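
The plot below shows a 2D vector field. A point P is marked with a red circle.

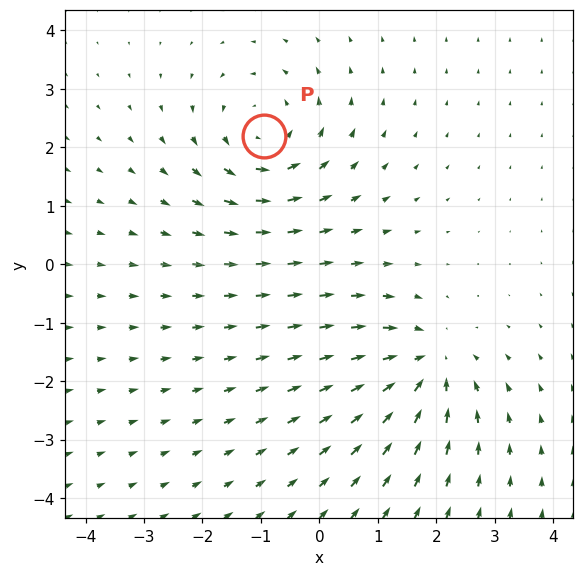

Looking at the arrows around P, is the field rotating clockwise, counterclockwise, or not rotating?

Near P at (-1.0, 2.2) the arrows circulate counterclockwise. The curl (z-component) there is about +3; positive curl means counterclockwise rotation.

counterclockwise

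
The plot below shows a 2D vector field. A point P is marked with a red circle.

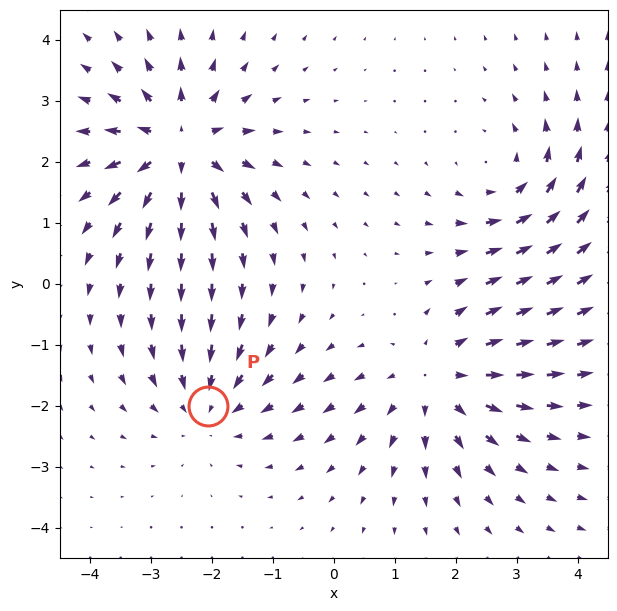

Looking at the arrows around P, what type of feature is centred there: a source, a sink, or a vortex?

At P (-2.1, -2.0) the arrows converge inward. Divergence about -3, curl ≈0 — negative divergence with near-zero curl is a sink.

sink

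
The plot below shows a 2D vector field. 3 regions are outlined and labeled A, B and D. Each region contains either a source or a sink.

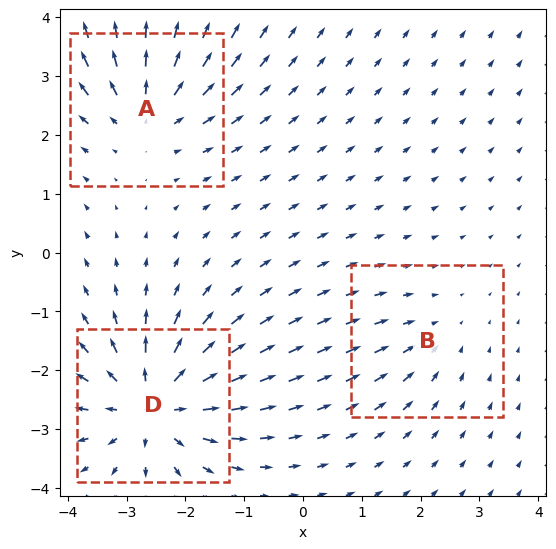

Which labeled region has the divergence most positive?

D

Divergence at each region's feature centre — A: about +4, B: about -2, D: about +5. Region D is most positive.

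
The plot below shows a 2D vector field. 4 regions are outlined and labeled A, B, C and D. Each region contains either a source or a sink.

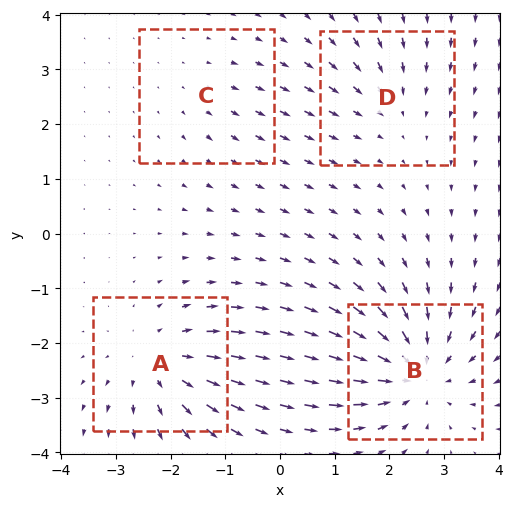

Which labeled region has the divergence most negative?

B

Divergence at each region's feature centre — A: about +5, B: about -6, C: about +2, D: about -3. Region B is most negative.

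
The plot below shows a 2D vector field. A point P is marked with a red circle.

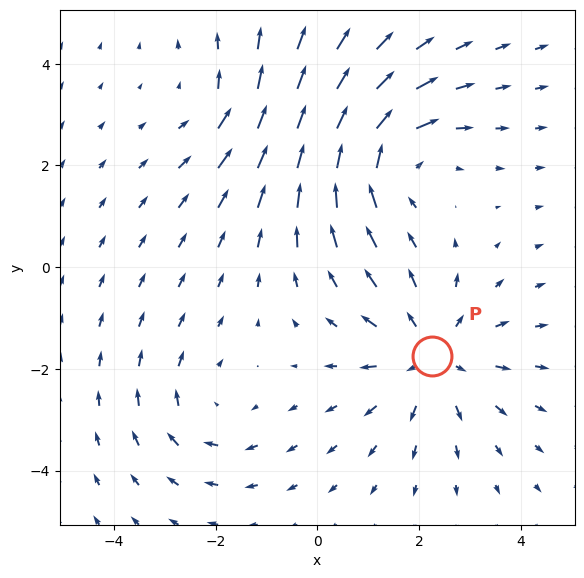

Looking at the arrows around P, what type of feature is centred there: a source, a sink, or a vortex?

source

At P (2.3, -1.7) the arrows spread outward. Divergence about +4, curl ≈0 — positive divergence with near-zero curl is a source.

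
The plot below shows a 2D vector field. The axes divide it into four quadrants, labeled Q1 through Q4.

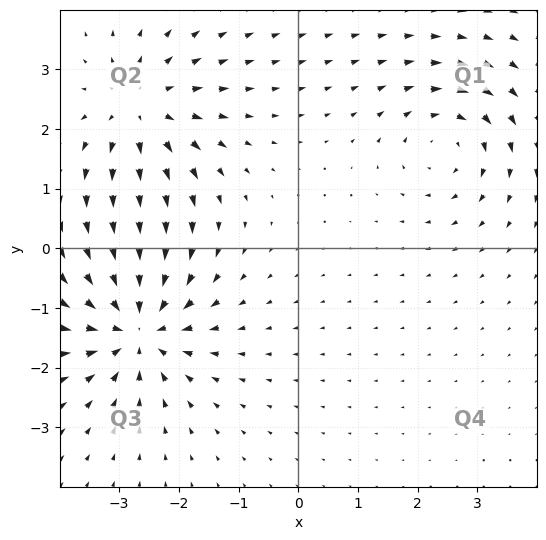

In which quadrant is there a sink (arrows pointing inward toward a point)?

The sink sits at approximately (-2.7, -1.3), which lies in quadrant Q3. The divergence there is about -6, negative as expected for a sink.

Q3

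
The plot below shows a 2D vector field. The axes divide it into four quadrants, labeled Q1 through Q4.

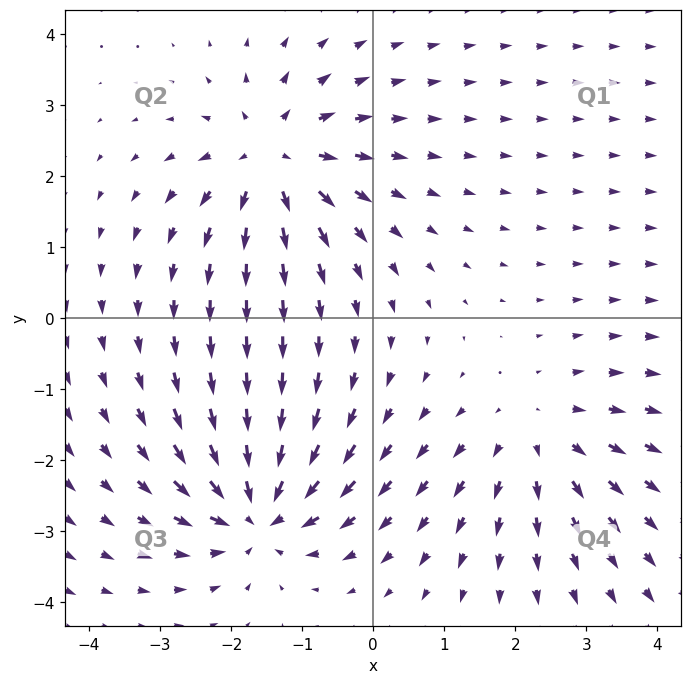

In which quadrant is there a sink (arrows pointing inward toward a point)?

Q3

The sink sits at approximately (-1.6, -2.7), which lies in quadrant Q3. The divergence there is about -5, negative as expected for a sink.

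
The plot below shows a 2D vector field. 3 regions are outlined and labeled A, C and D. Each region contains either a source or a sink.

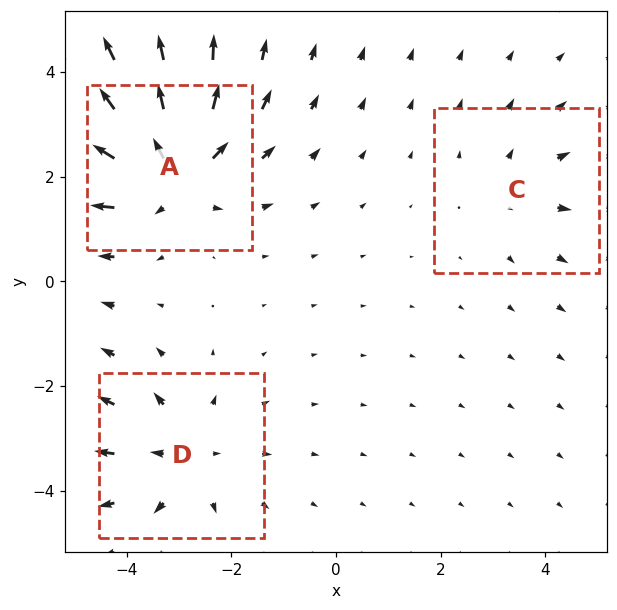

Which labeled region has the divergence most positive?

Divergence at each region's feature centre — A: about +5, C: about +2, D: about +3. Region A is most positive.

A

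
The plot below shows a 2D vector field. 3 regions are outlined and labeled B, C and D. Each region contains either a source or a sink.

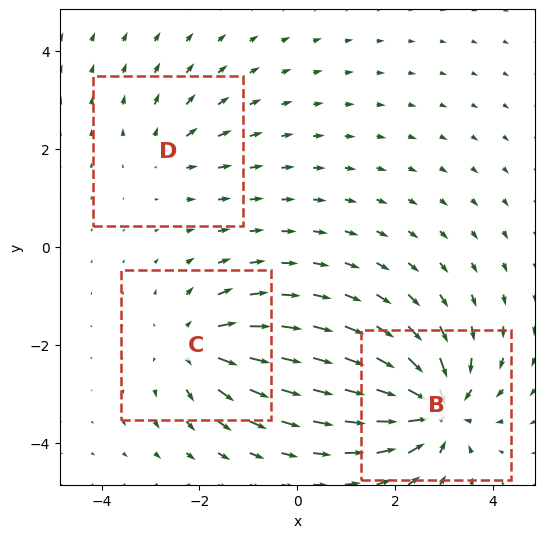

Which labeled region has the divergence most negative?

B

Divergence at each region's feature centre — B: about -6, C: about +4, D: about +2. Region B is most negative.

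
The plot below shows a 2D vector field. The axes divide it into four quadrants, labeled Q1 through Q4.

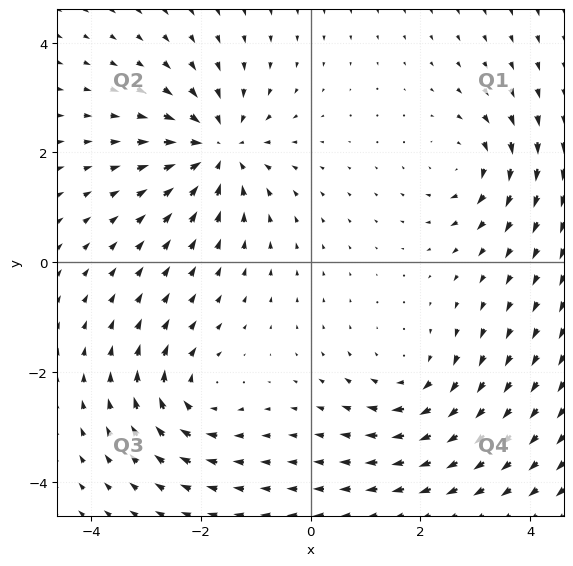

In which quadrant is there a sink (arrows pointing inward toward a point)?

The sink sits at approximately (-1.7, 2.1), which lies in quadrant Q2. The divergence there is about -6, negative as expected for a sink.

Q2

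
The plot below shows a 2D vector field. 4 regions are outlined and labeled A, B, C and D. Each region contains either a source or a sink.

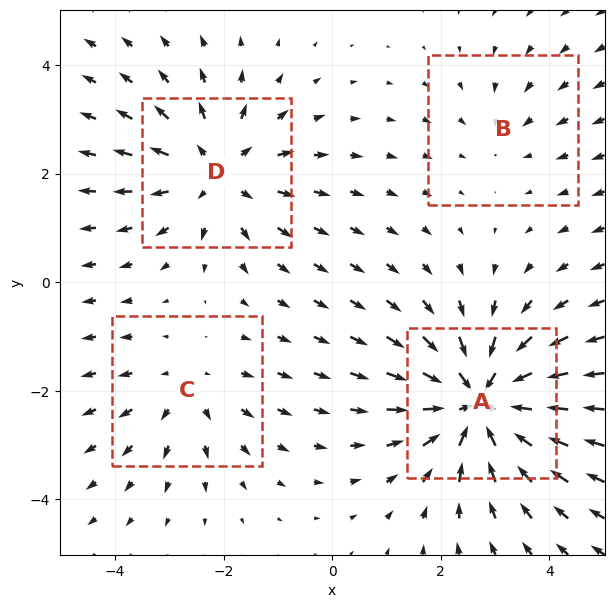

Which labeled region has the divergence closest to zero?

Divergence at each region's feature centre — A: about -6, B: about -2, C: about +3, D: about +4. Region B is closest to zero.

B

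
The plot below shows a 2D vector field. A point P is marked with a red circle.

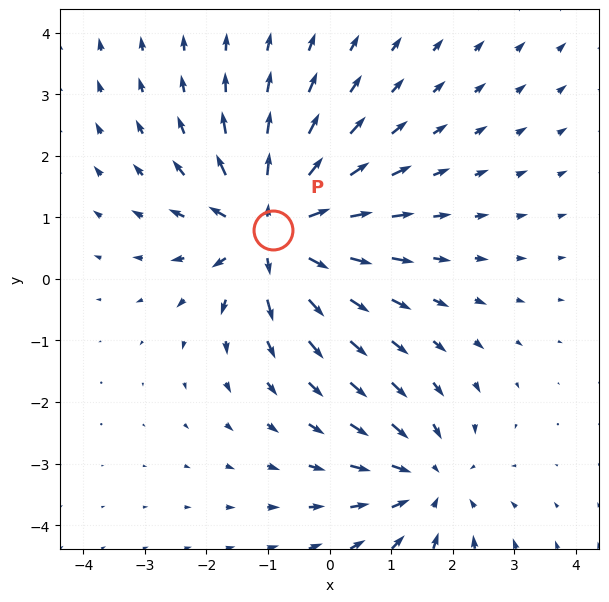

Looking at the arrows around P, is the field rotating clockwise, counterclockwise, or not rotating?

not rotating

Near P at (-0.9, 0.8) the arrows show no circulation. The curl there is ≈0.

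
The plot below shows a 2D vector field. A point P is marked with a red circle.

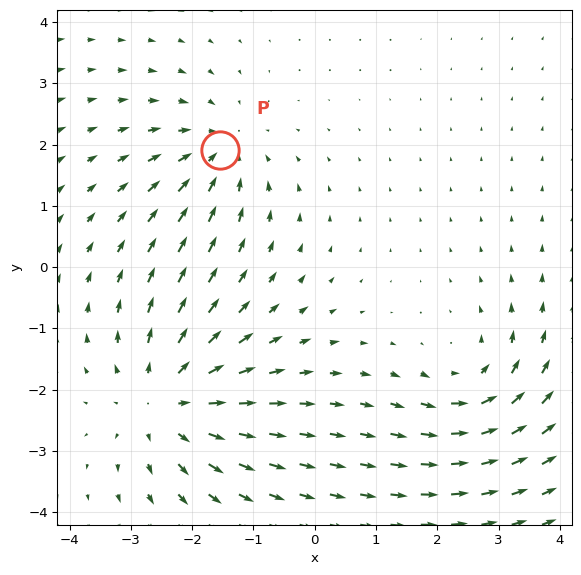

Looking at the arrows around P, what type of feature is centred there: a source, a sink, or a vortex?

sink

At P (-1.5, 1.9) the arrows converge inward. Divergence about -3, curl ≈0 — negative divergence with near-zero curl is a sink.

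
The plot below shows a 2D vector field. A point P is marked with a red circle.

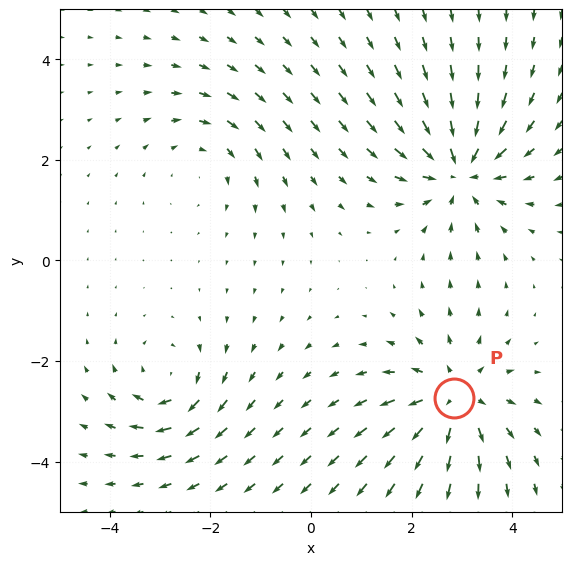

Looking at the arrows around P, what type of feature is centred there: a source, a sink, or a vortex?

At P (2.8, -2.7) the arrows spread outward. Divergence about +5, curl ≈0 — positive divergence with near-zero curl is a source.

source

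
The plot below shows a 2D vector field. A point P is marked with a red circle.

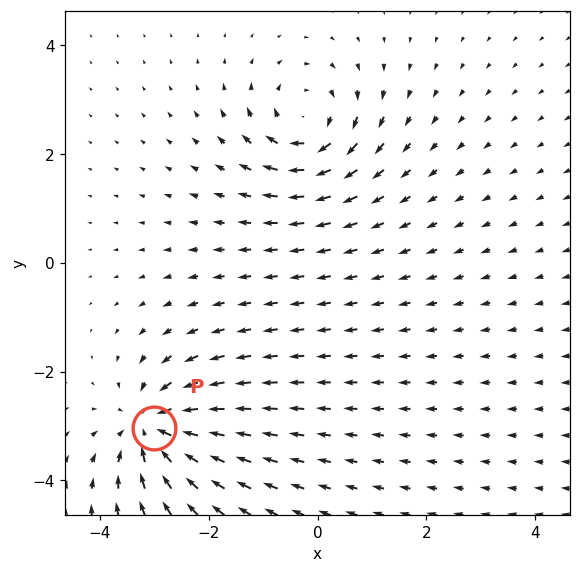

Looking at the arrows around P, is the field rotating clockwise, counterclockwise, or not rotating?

not rotating

Near P at (-3.0, -3.0) the arrows show no circulation. The curl there is ≈0.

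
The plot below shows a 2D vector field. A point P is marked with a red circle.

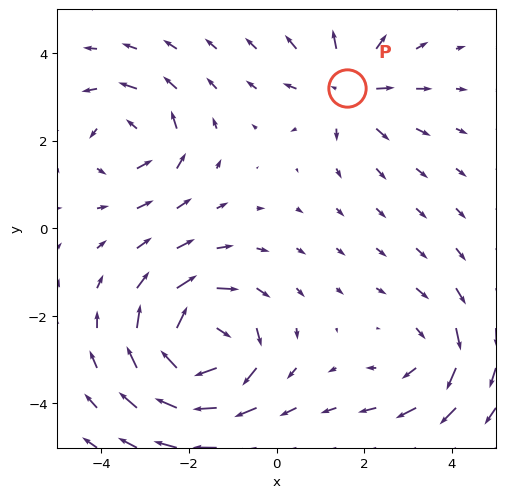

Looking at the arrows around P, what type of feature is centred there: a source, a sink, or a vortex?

At P (1.6, 3.2) the arrows spread outward. Divergence about +4, curl ≈0 — positive divergence with near-zero curl is a source.

source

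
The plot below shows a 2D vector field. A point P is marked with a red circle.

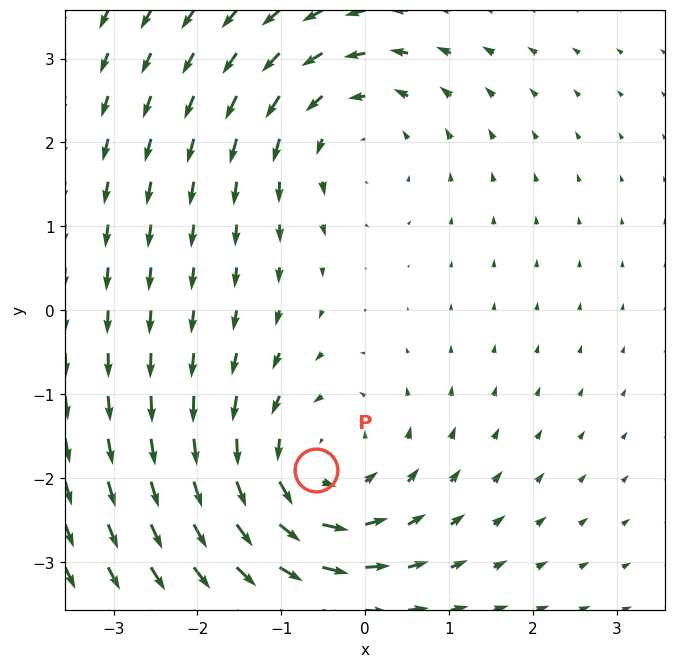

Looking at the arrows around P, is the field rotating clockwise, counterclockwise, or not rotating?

Near P at (-0.6, -1.9) the arrows circulate counterclockwise. The curl (z-component) there is about +4; positive curl means counterclockwise rotation.

counterclockwise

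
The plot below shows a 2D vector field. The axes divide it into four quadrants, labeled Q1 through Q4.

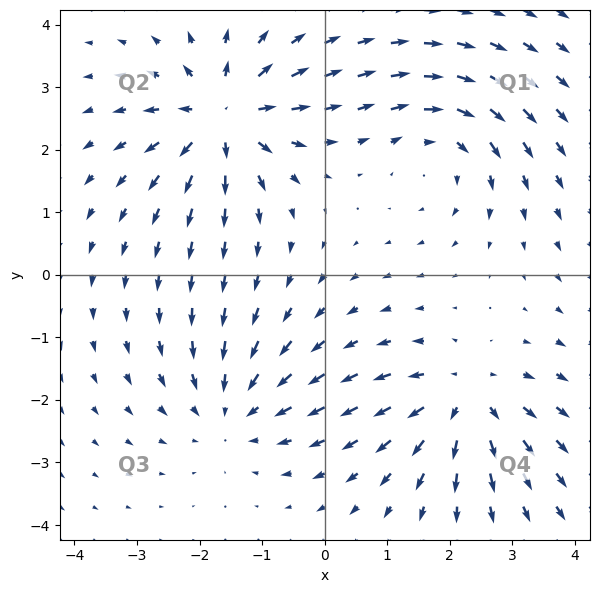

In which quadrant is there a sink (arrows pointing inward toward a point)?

The sink sits at approximately (-1.5, -2.2), which lies in quadrant Q3. The divergence there is about -3, negative as expected for a sink.

Q3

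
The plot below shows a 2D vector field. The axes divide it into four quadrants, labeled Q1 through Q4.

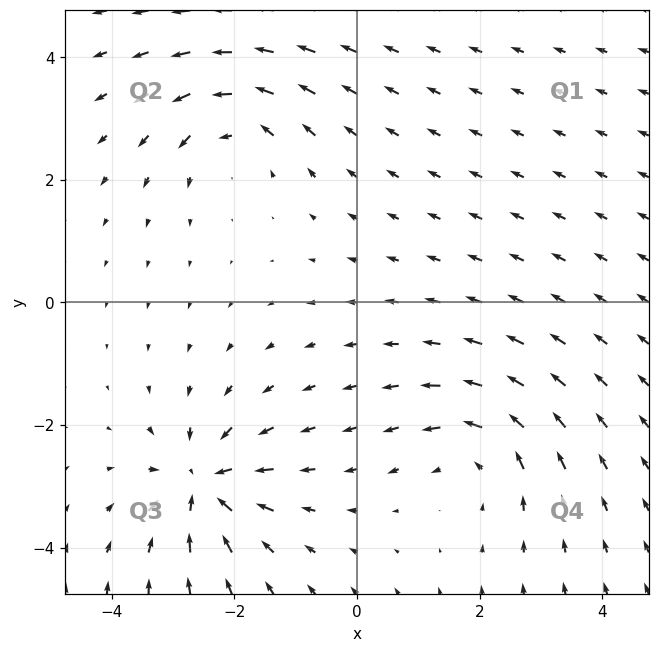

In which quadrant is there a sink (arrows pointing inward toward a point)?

Q3

The sink sits at approximately (-2.5, -3.0), which lies in quadrant Q3. The divergence there is about -5, negative as expected for a sink.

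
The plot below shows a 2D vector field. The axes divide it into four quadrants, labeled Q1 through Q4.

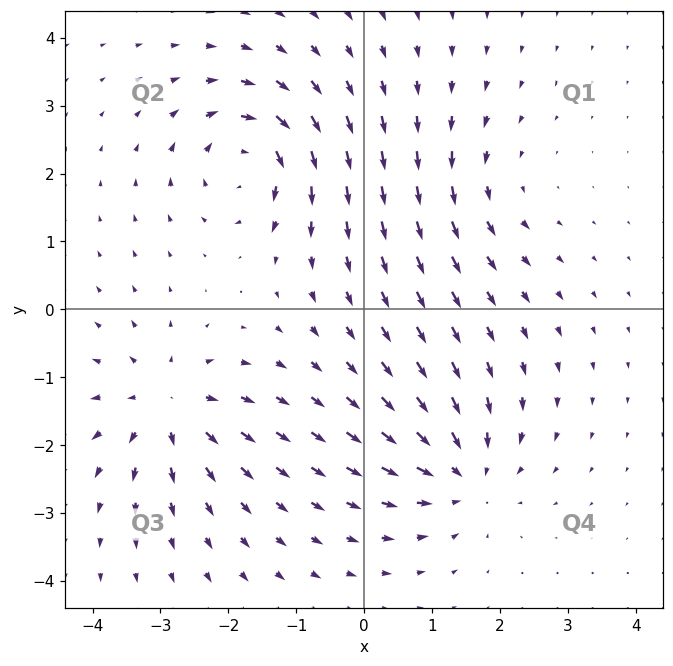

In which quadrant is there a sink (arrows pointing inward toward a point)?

Q4

The sink sits at approximately (1.5, -2.4), which lies in quadrant Q4. The divergence there is about -5, negative as expected for a sink.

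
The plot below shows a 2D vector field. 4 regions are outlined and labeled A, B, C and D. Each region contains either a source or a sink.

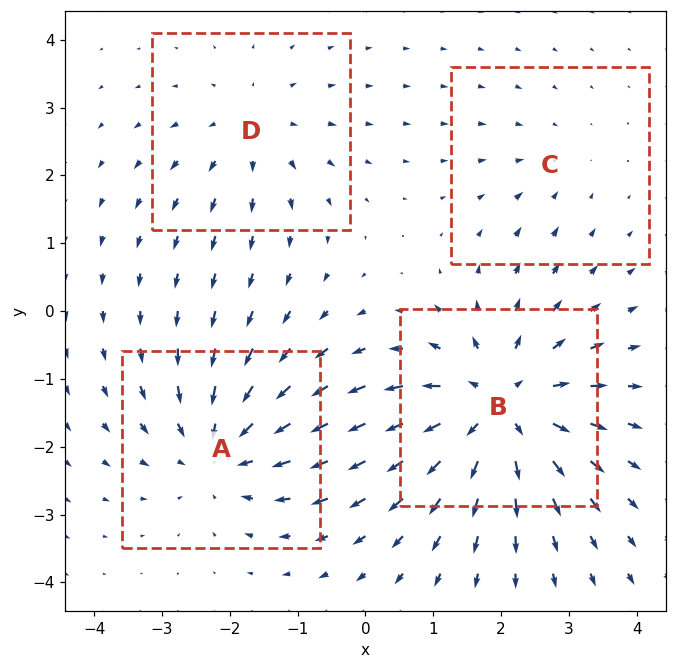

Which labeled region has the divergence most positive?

Divergence at each region's feature centre — A: about -5, B: about +6, C: about -2, D: about +3. Region B is most positive.

B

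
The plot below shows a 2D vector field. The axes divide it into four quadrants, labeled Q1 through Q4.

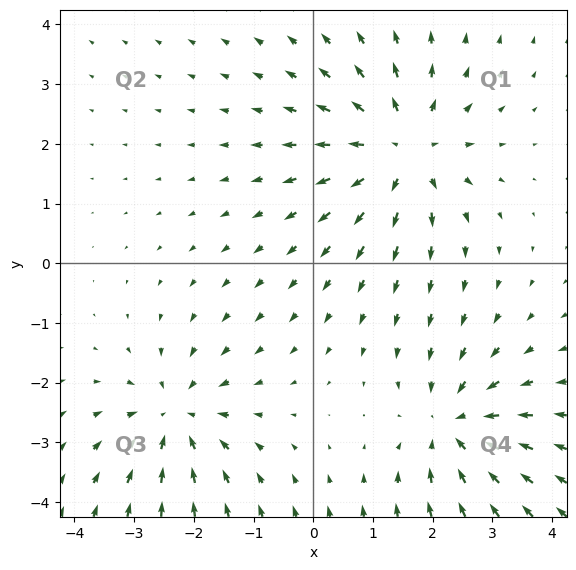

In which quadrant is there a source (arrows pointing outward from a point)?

The source sits at approximately (1.5, 1.9), which lies in quadrant Q1. The divergence there is about +4, positive as expected for a source.

Q1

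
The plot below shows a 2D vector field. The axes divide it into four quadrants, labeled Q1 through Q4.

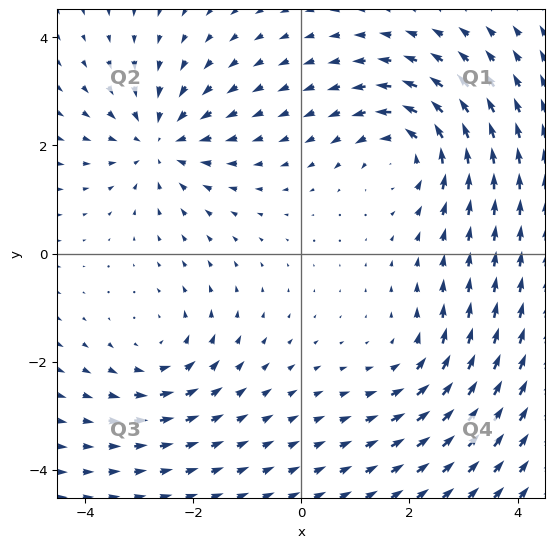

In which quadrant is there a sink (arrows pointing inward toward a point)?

Q2

The sink sits at approximately (-2.6, 2.1), which lies in quadrant Q2. The divergence there is about -4, negative as expected for a sink.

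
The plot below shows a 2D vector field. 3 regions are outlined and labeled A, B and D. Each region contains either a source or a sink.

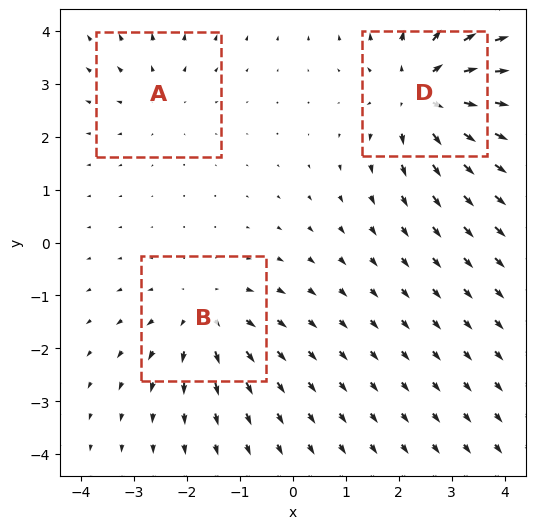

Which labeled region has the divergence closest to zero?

Divergence at each region's feature centre — A: about +2, B: about +3, D: about +4. Region A is closest to zero.

A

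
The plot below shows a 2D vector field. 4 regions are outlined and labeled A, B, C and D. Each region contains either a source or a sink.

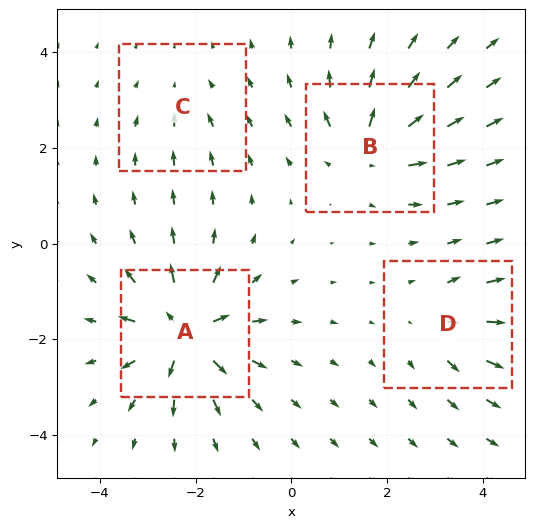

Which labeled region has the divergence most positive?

Divergence at each region's feature centre — A: about +9, B: about +6, C: about -2, D: about +4. Region A is most positive.

A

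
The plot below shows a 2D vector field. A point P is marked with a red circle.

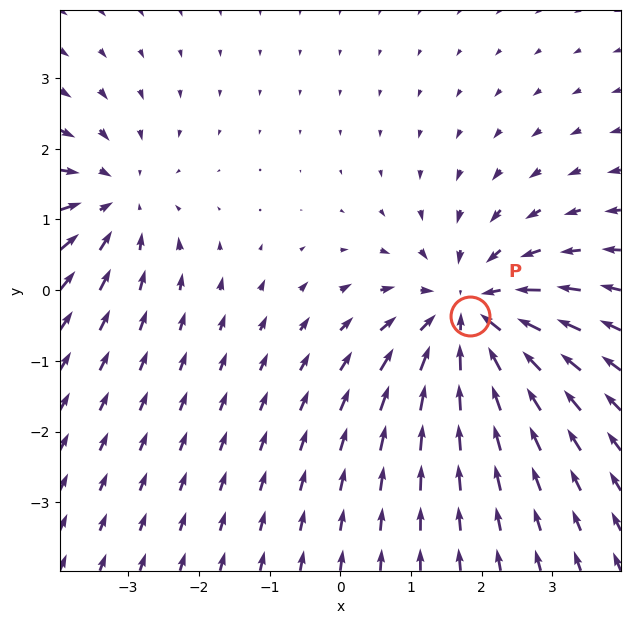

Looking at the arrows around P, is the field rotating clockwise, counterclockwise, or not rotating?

Near P at (1.8, -0.4) the arrows show no circulation. The curl there is ≈0.

not rotating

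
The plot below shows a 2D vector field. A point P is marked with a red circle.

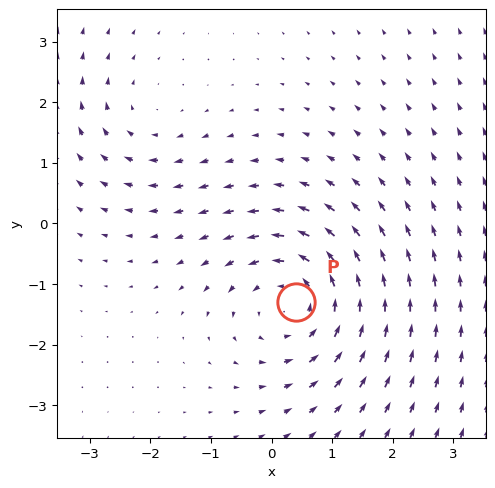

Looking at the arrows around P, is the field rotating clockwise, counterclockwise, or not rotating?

Near P at (0.4, -1.3) the arrows circulate counterclockwise. The curl (z-component) there is about +4; positive curl means counterclockwise rotation.

counterclockwise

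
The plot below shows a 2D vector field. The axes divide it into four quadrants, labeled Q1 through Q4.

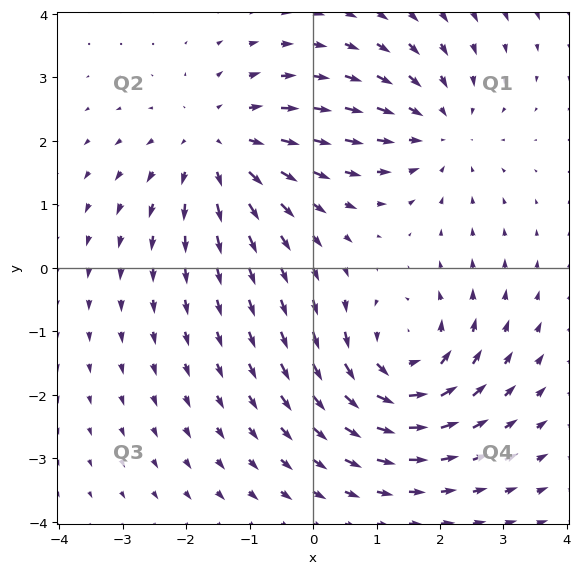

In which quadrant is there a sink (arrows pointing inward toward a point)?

Q1

The sink sits at approximately (2.0, 2.2), which lies in quadrant Q1. The divergence there is about -3, negative as expected for a sink.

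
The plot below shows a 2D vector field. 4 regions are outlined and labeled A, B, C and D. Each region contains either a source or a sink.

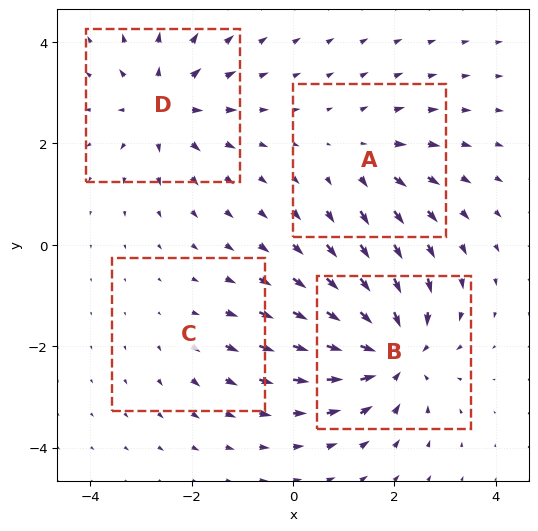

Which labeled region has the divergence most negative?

B

Divergence at each region's feature centre — A: about +3, B: about -7, C: about +2, D: about +5. Region B is most negative.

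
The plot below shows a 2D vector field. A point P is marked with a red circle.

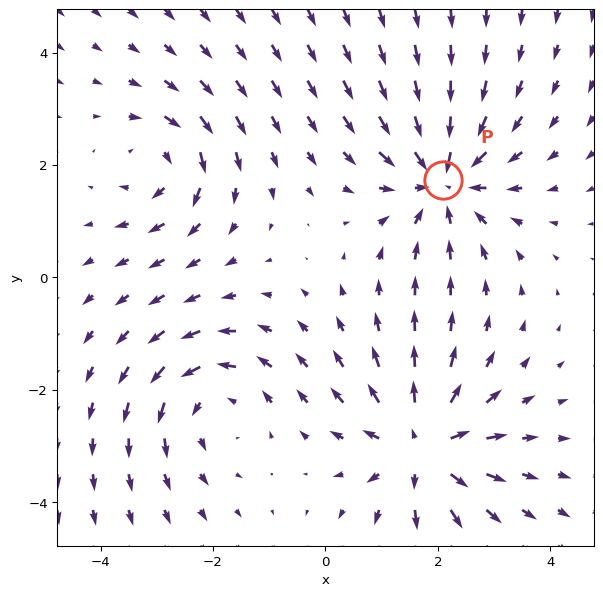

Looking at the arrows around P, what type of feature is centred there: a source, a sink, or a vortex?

At P (2.1, 1.7) the arrows converge inward. Divergence about -5, curl ≈0 — negative divergence with near-zero curl is a sink.

sink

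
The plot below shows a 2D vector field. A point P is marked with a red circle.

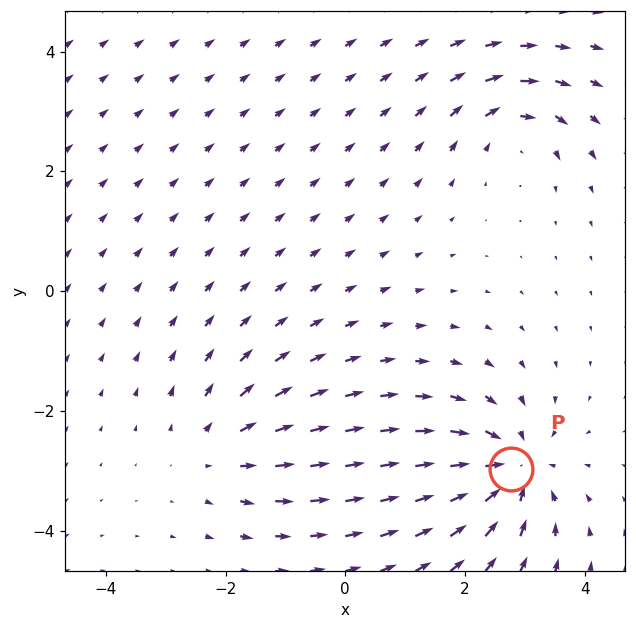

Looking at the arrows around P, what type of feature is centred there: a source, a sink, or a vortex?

sink

At P (2.8, -3.0) the arrows converge inward. Divergence about -5, curl ≈0 — negative divergence with near-zero curl is a sink.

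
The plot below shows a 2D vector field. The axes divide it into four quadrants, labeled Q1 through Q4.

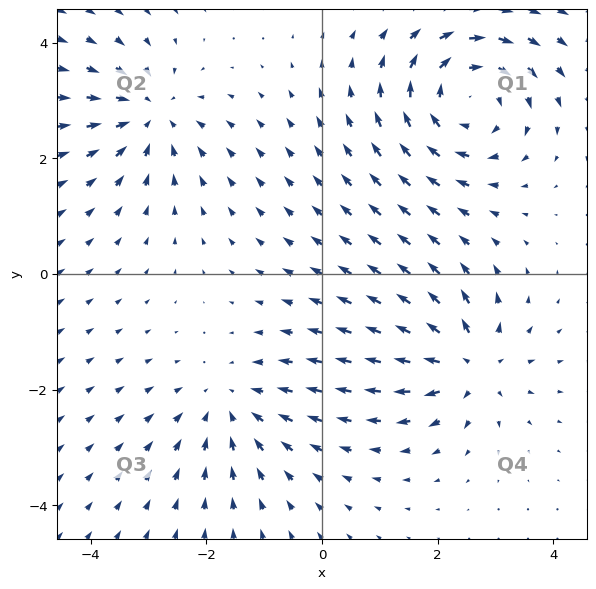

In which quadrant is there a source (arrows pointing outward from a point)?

Q4

The source sits at approximately (2.6, -1.6), which lies in quadrant Q4. The divergence there is about +4, positive as expected for a source.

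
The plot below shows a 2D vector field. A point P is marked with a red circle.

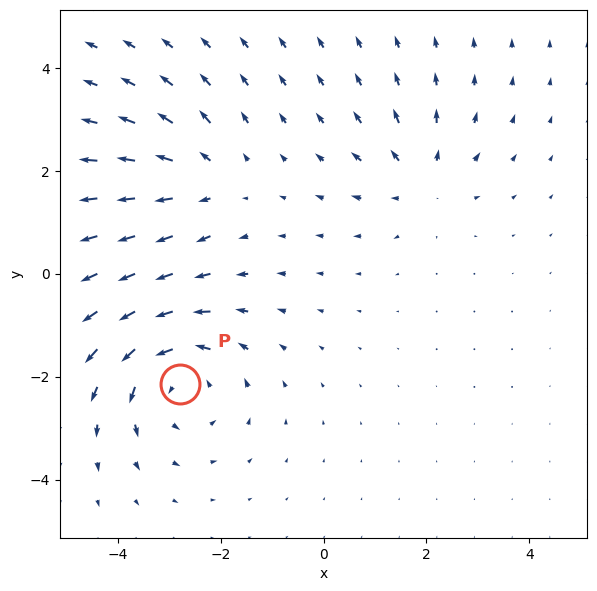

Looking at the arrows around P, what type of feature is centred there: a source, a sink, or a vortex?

vortex

At P (-2.8, -2.1) the arrows circulate counterclockwise. Divergence ≈0, curl about +4 — near-zero divergence with nonzero curl is a vortex.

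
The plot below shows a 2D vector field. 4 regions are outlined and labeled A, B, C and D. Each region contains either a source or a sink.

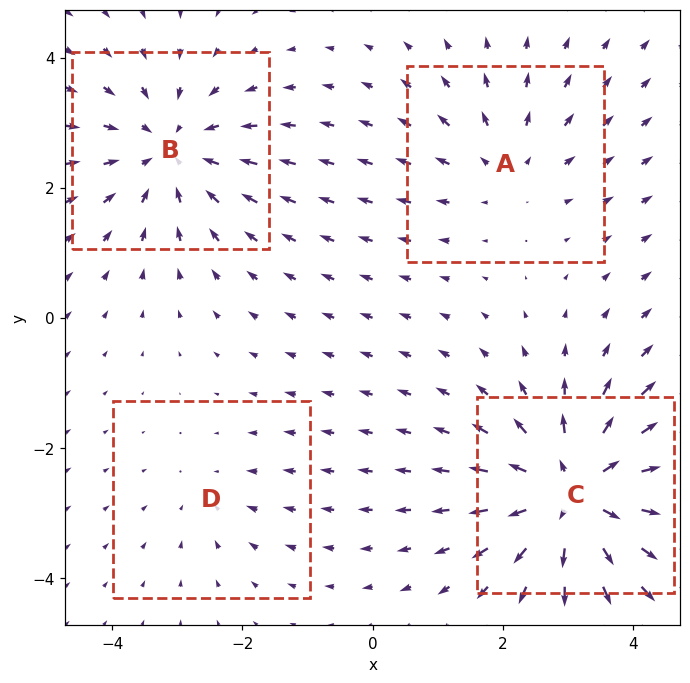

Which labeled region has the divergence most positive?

C

Divergence at each region's feature centre — A: about +3, B: about -4, C: about +6, D: about -2. Region C is most positive.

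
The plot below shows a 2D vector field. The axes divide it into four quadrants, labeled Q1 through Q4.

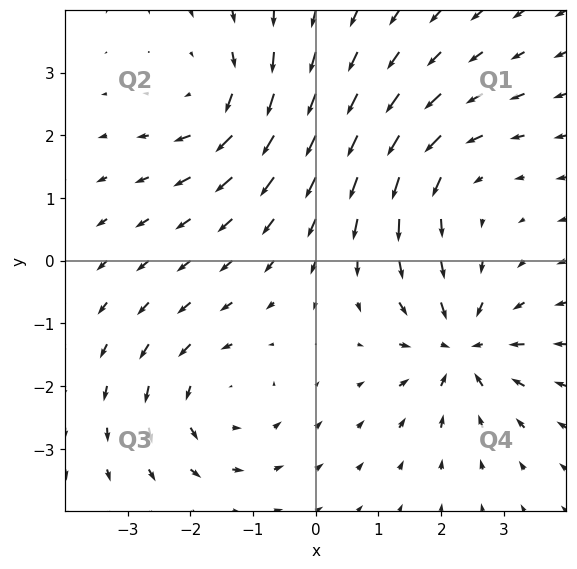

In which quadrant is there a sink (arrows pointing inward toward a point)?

Q4

The sink sits at approximately (2.3, -1.4), which lies in quadrant Q4. The divergence there is about -7, negative as expected for a sink.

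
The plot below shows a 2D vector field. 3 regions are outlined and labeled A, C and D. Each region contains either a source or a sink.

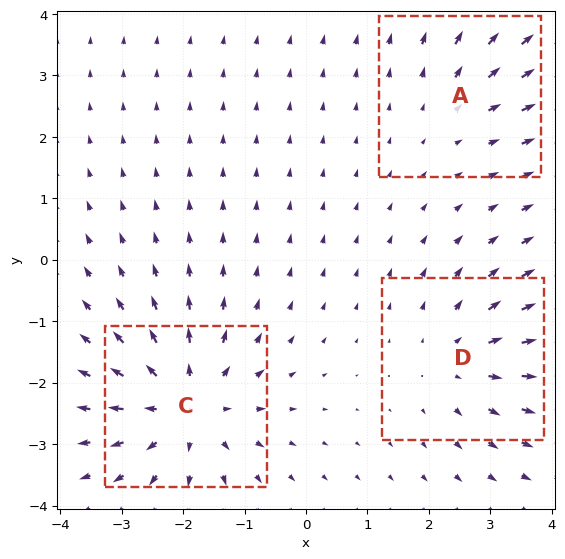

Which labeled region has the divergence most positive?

Divergence at each region's feature centre — A: about +2, C: about +5, D: about +3. Region C is most positive.

C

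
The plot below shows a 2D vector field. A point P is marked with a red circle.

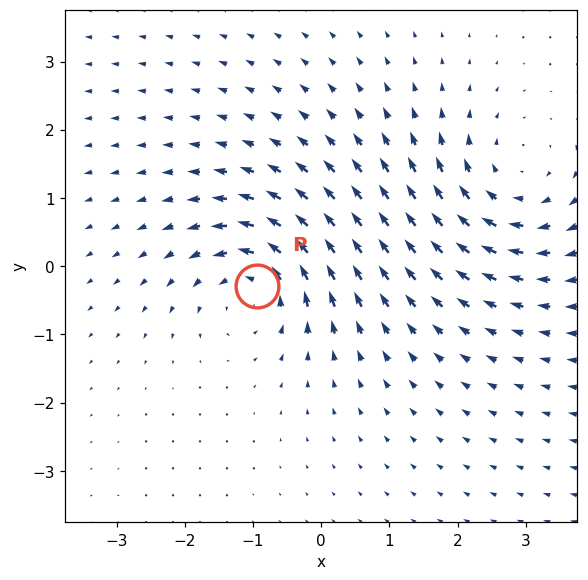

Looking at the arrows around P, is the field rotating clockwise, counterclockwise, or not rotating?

Near P at (-0.9, -0.3) the arrows circulate counterclockwise. The curl (z-component) there is about +5; positive curl means counterclockwise rotation.

counterclockwise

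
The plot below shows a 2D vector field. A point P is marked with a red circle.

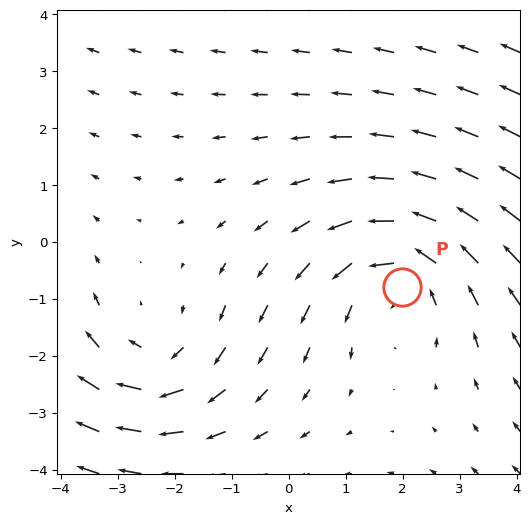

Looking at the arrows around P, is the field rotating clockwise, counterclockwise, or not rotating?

counterclockwise

Near P at (2.0, -0.8) the arrows circulate counterclockwise. The curl (z-component) there is about +3; positive curl means counterclockwise rotation.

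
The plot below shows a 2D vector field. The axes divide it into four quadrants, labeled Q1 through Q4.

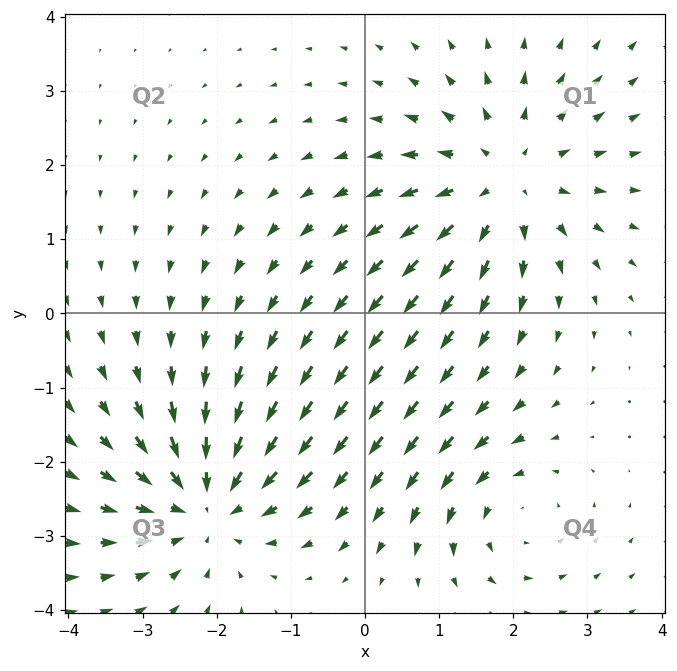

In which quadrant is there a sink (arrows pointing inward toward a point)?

Q3

The sink sits at approximately (-2.1, -2.6), which lies in quadrant Q3. The divergence there is about -4, negative as expected for a sink.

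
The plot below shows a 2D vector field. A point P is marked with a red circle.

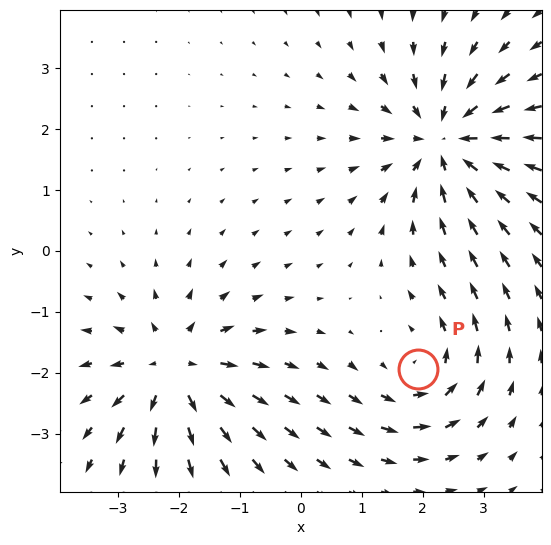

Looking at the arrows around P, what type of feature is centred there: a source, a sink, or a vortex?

At P (1.9, -1.9) the arrows circulate counterclockwise. Divergence ≈0, curl about +3 — near-zero divergence with nonzero curl is a vortex.

vortex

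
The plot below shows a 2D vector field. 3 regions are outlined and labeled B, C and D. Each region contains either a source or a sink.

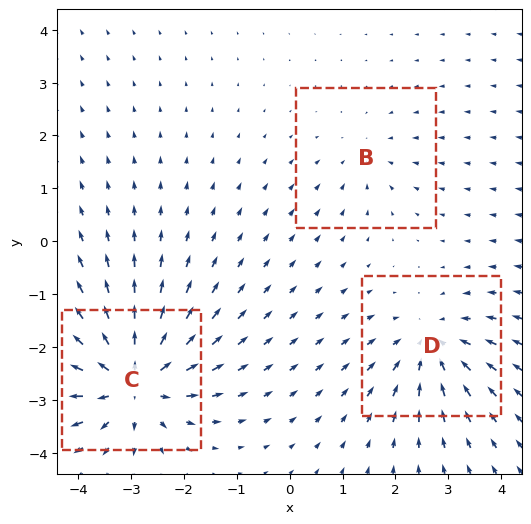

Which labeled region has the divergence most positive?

C

Divergence at each region's feature centre — B: about -2, C: about +6, D: about -4. Region C is most positive.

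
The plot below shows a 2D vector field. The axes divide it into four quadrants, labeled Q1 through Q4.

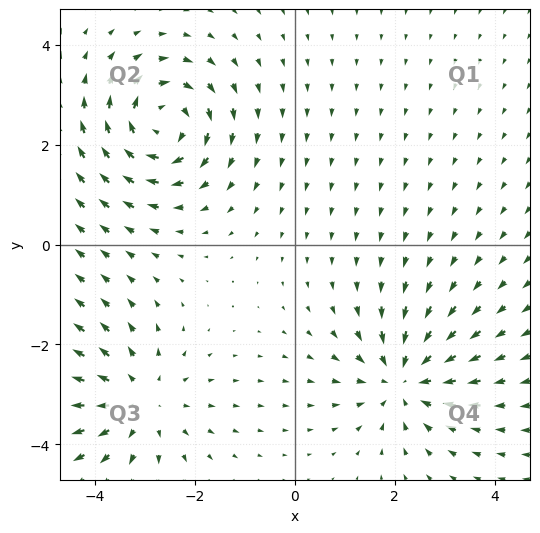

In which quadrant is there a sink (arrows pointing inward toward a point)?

The sink sits at approximately (2.2, -2.7), which lies in quadrant Q4. The divergence there is about -5, negative as expected for a sink.

Q4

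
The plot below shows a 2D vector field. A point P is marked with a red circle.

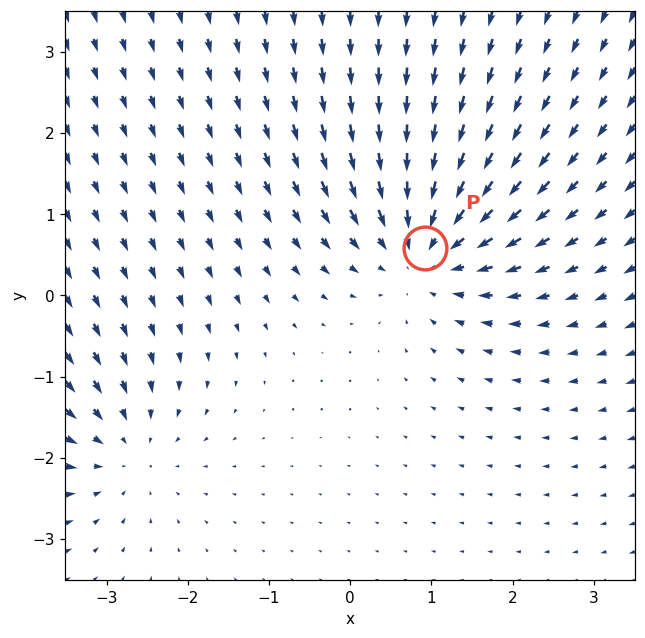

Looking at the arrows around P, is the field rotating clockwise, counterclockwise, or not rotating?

not rotating

Near P at (0.9, 0.6) the arrows show no circulation. The curl there is ≈0.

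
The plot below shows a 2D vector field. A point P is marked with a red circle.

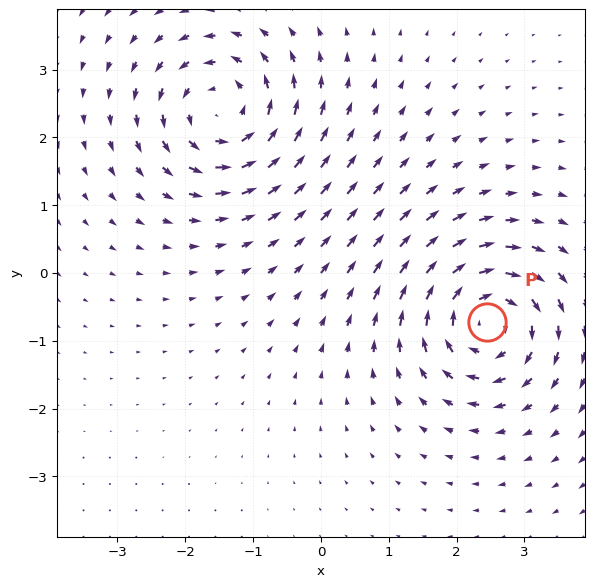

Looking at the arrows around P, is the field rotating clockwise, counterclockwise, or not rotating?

Near P at (2.5, -0.7) the arrows circulate clockwise. The curl (z-component) there is about -6; negative curl means clockwise rotation.

clockwise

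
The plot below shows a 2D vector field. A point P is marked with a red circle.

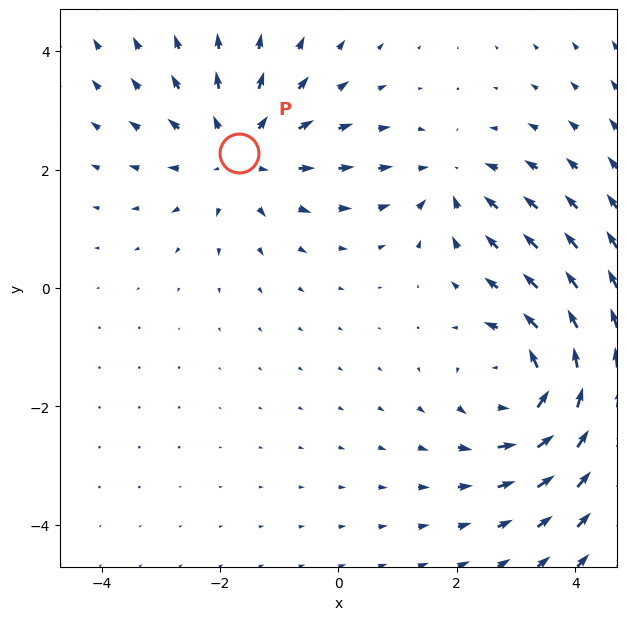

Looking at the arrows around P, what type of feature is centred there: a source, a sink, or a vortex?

source

At P (-1.7, 2.3) the arrows spread outward. Divergence about +3, curl ≈0 — positive divergence with near-zero curl is a source.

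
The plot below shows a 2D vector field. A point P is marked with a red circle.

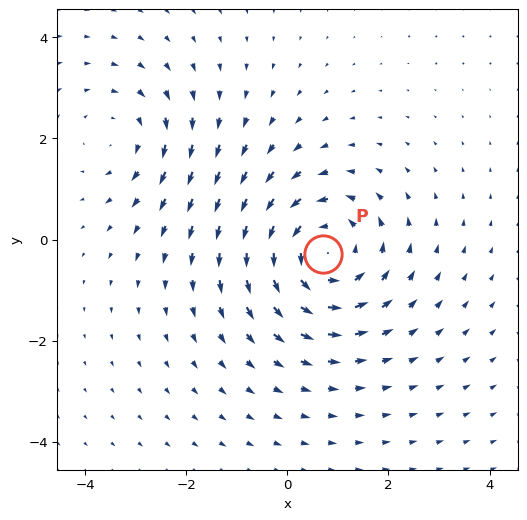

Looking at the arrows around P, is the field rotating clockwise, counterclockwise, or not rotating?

Near P at (0.7, -0.3) the arrows circulate counterclockwise. The curl (z-component) there is about +4; positive curl means counterclockwise rotation.

counterclockwise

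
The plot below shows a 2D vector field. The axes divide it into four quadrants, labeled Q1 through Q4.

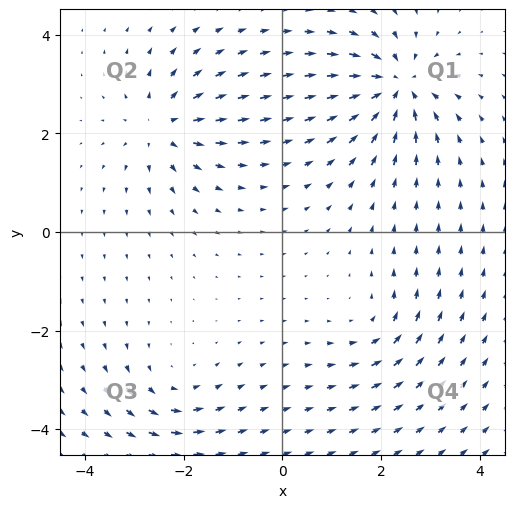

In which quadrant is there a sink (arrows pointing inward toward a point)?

The sink sits at approximately (2.3, 3.0), which lies in quadrant Q1. The divergence there is about -6, negative as expected for a sink.

Q1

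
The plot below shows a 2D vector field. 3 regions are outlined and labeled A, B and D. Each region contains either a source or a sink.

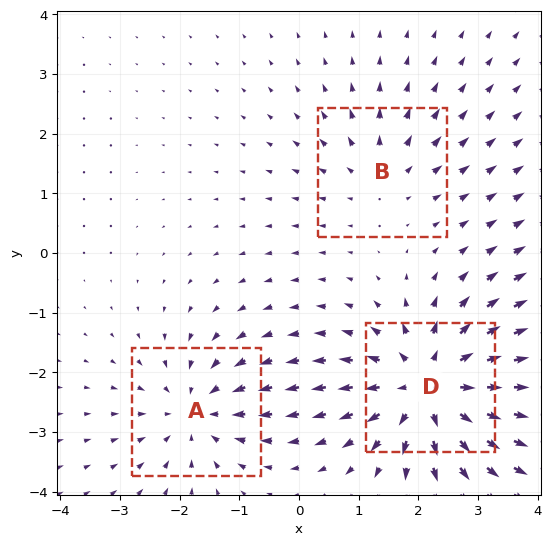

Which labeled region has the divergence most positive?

D

Divergence at each region's feature centre — A: about -3, B: about +2, D: about +5. Region D is most positive.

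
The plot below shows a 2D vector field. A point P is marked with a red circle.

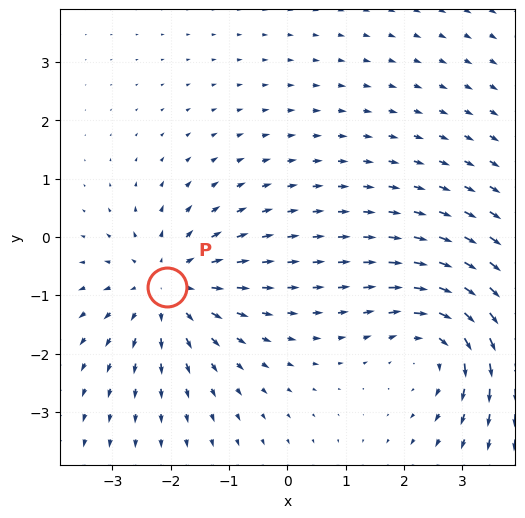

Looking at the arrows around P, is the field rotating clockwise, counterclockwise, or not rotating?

Near P at (-2.1, -0.9) the arrows show no circulation. The curl there is ≈0.

not rotating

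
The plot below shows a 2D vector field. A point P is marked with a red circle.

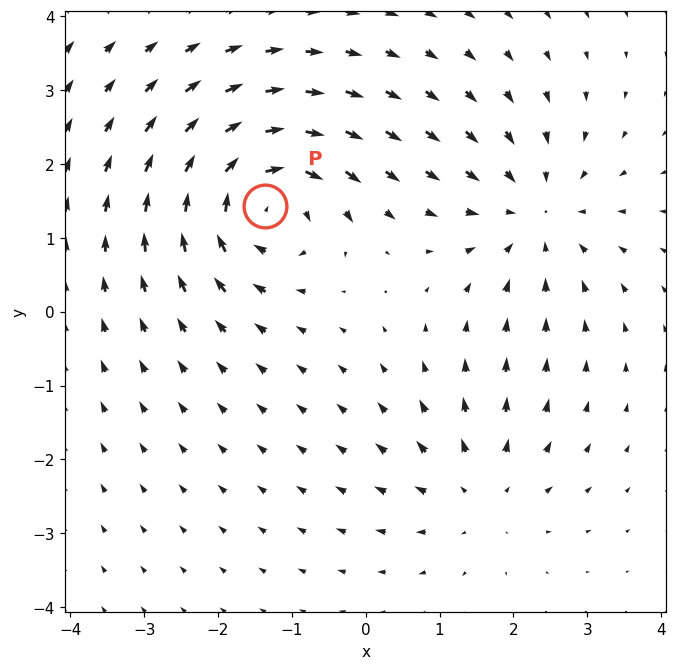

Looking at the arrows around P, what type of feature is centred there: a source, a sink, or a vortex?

vortex

At P (-1.4, 1.4) the arrows circulate clockwise. Divergence ≈0, curl about -7 — near-zero divergence with nonzero curl is a vortex.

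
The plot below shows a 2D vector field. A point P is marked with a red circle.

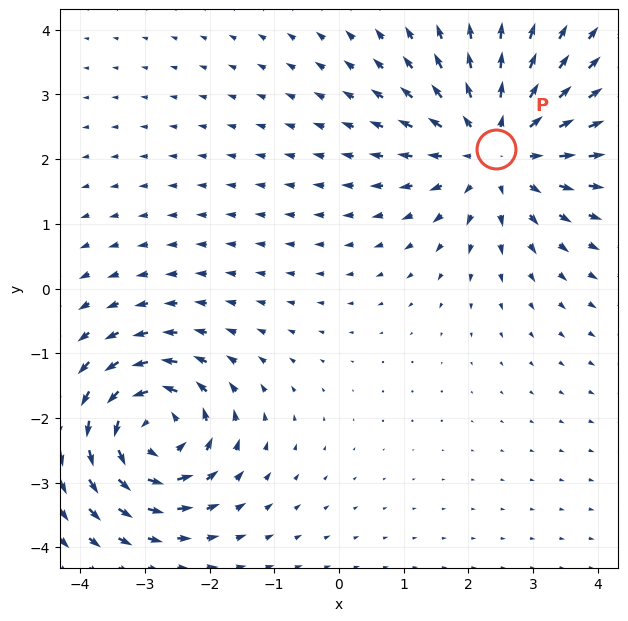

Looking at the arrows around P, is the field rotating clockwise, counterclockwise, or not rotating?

not rotating

Near P at (2.4, 2.2) the arrows show no circulation. The curl there is ≈0.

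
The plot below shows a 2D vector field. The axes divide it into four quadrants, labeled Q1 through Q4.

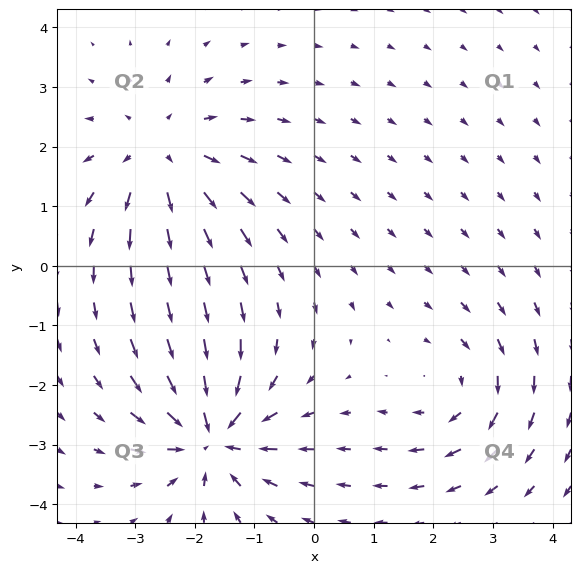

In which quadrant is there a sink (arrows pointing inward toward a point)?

Q3

The sink sits at approximately (-1.7, -2.9), which lies in quadrant Q3. The divergence there is about -6, negative as expected for a sink.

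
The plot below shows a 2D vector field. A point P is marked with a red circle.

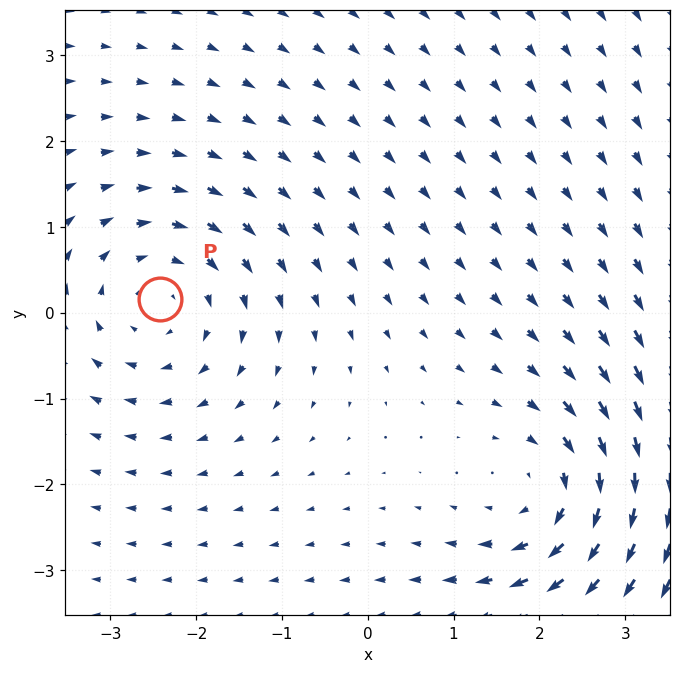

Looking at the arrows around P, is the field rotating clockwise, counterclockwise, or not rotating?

Near P at (-2.4, 0.2) the arrows circulate clockwise. The curl (z-component) there is about -4; negative curl means clockwise rotation.

clockwise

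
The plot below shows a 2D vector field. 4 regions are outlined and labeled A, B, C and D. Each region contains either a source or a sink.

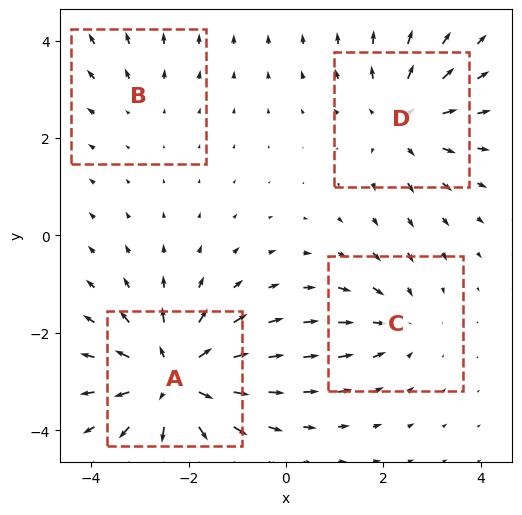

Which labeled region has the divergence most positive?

A

Divergence at each region's feature centre — A: about +6, B: about +2, C: about -3, D: about +4. Region A is most positive.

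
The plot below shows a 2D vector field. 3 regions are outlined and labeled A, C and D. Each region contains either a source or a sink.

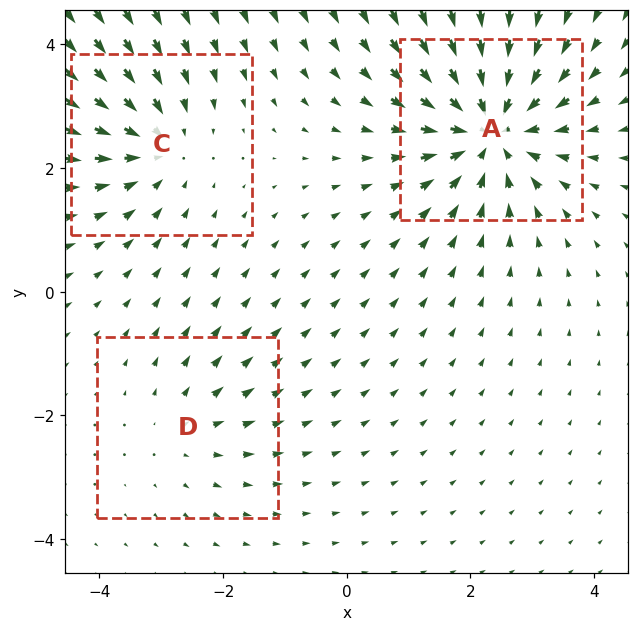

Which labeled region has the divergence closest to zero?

D

Divergence at each region's feature centre — A: about -5, C: about -3, D: about +2. Region D is closest to zero.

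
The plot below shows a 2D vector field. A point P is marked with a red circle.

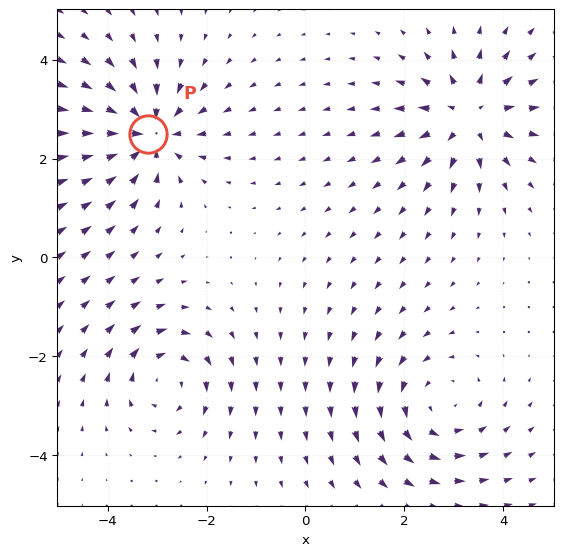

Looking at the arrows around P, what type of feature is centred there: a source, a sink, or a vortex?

At P (-3.2, 2.5) the arrows converge inward. Divergence about -6, curl ≈0 — negative divergence with near-zero curl is a sink.

sink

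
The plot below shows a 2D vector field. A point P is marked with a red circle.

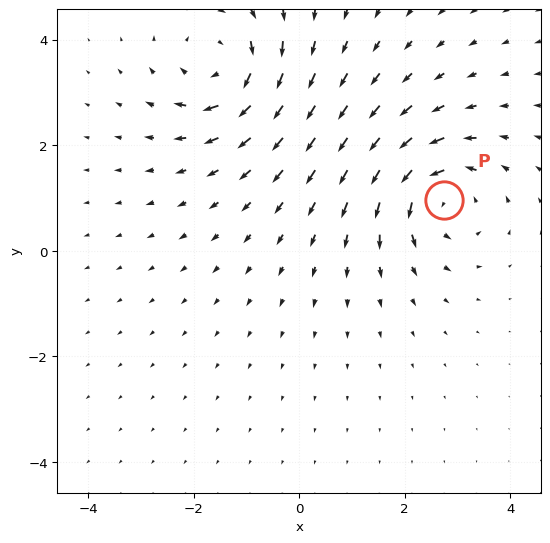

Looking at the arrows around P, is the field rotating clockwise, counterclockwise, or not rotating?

Near P at (2.7, 1.0) the arrows circulate counterclockwise. The curl (z-component) there is about +5; positive curl means counterclockwise rotation.

counterclockwise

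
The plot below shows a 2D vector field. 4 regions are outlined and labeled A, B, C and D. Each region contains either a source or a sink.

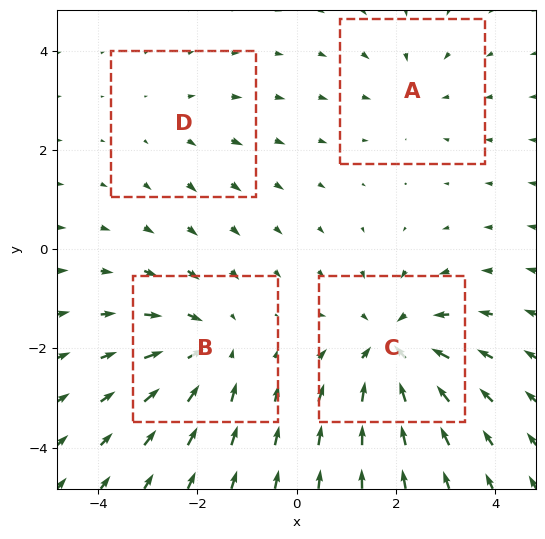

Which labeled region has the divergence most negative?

Divergence at each region's feature centre — A: about -3, B: about -5, C: about -6, D: about +2. Region C is most negative.

C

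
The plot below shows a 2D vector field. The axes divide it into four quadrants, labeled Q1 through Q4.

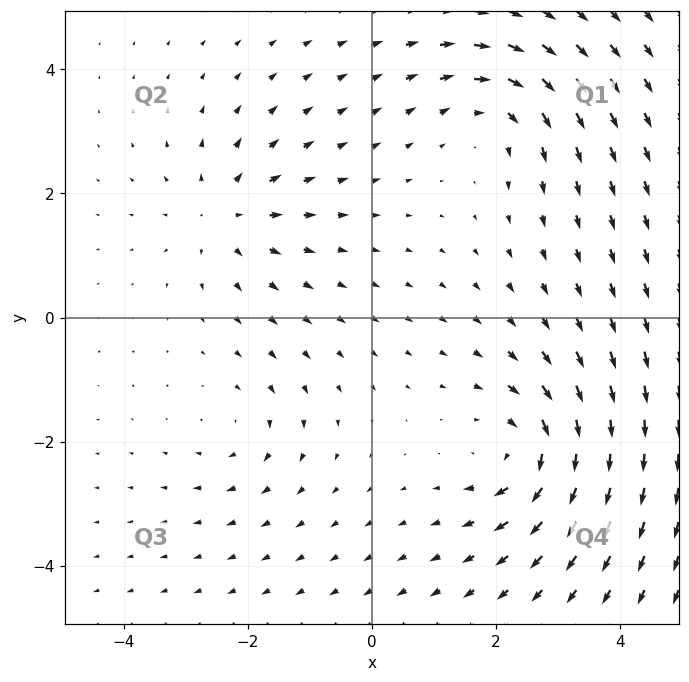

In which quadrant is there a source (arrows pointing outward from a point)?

The source sits at approximately (-2.4, 1.6), which lies in quadrant Q2. The divergence there is about +4, positive as expected for a source.

Q2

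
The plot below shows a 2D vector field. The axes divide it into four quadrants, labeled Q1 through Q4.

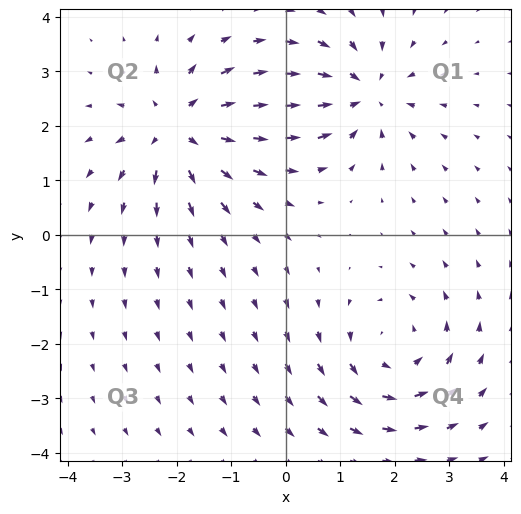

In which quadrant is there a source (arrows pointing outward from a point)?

Q2

The source sits at approximately (-1.9, 1.9), which lies in quadrant Q2. The divergence there is about +5, positive as expected for a source.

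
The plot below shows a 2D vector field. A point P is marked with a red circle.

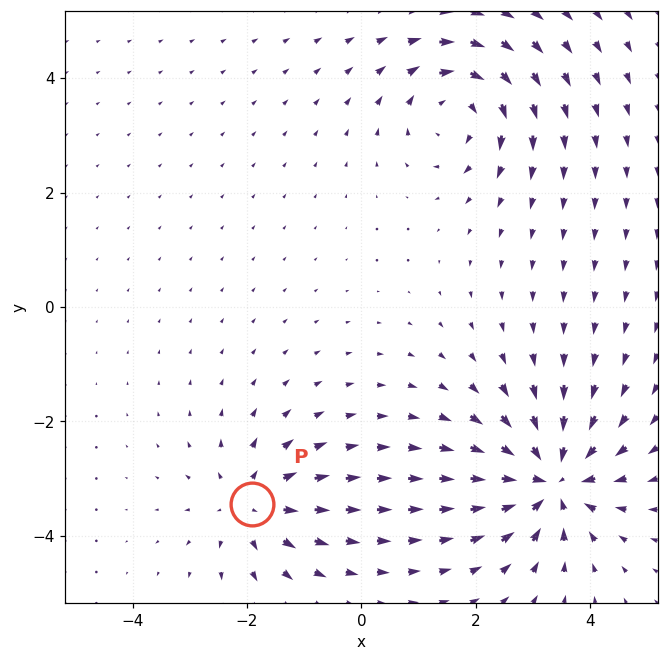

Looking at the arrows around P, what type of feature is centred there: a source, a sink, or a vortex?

source

At P (-1.9, -3.4) the arrows spread outward. Divergence about +4, curl ≈0 — positive divergence with near-zero curl is a source.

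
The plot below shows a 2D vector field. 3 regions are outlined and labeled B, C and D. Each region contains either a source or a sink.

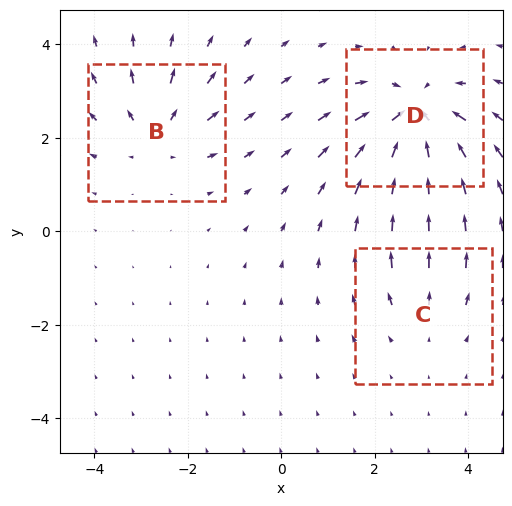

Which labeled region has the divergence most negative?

Divergence at each region's feature centre — B: about +3, C: about +2, D: about -5. Region D is most negative.

D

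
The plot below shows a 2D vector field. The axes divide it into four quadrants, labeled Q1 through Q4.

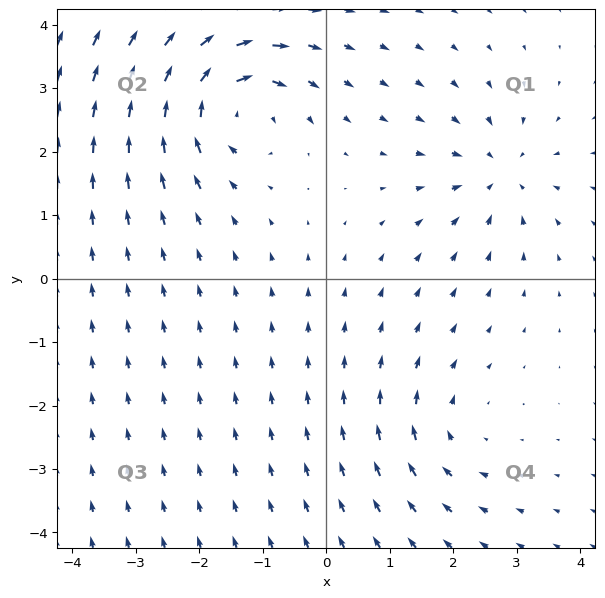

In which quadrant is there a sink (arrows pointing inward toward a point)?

Q1

The sink sits at approximately (2.7, 1.7), which lies in quadrant Q1. The divergence there is about -4, negative as expected for a sink.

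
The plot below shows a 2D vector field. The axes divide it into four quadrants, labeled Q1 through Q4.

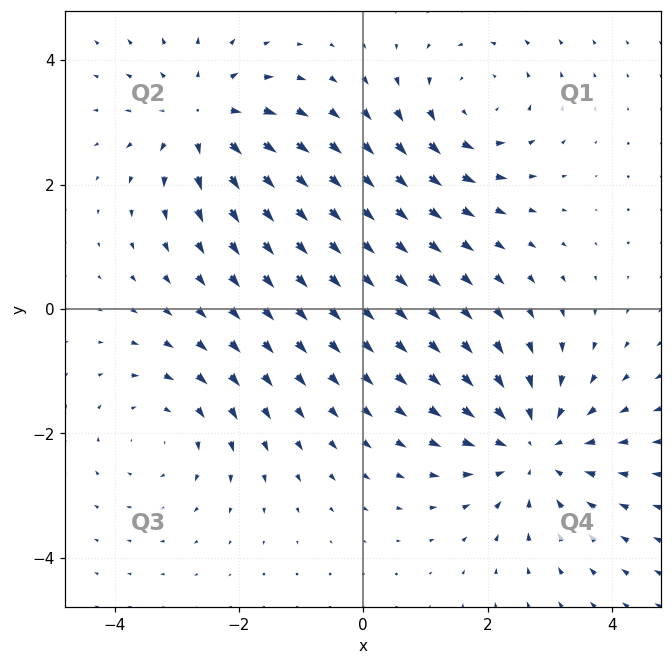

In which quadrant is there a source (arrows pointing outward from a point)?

Q2

The source sits at approximately (-2.6, 3.1), which lies in quadrant Q2. The divergence there is about +4, positive as expected for a source.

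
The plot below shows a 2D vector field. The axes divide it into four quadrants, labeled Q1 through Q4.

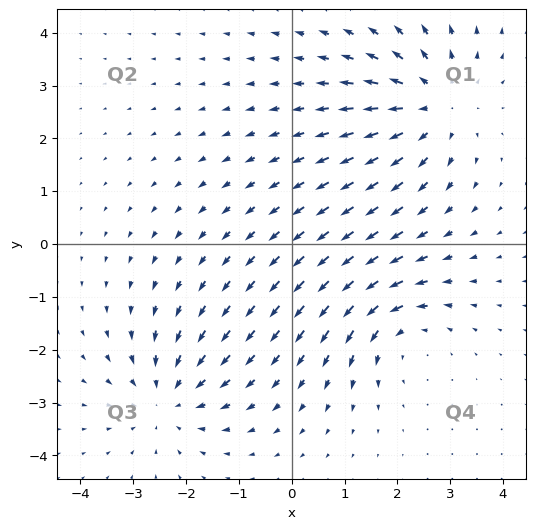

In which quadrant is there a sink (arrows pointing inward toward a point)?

The sink sits at approximately (-2.3, -2.9), which lies in quadrant Q3. The divergence there is about -4, negative as expected for a sink.

Q3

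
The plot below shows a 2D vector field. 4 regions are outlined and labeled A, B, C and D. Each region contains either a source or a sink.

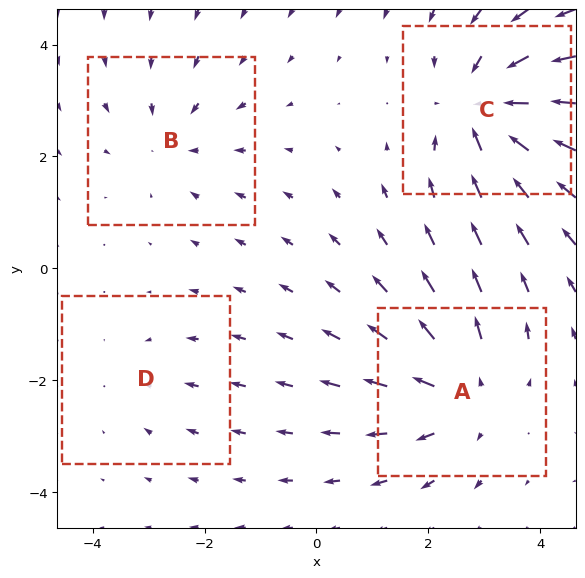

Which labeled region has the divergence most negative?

C

Divergence at each region's feature centre — A: about +4, B: about -3, C: about -6, D: about -2. Region C is most negative.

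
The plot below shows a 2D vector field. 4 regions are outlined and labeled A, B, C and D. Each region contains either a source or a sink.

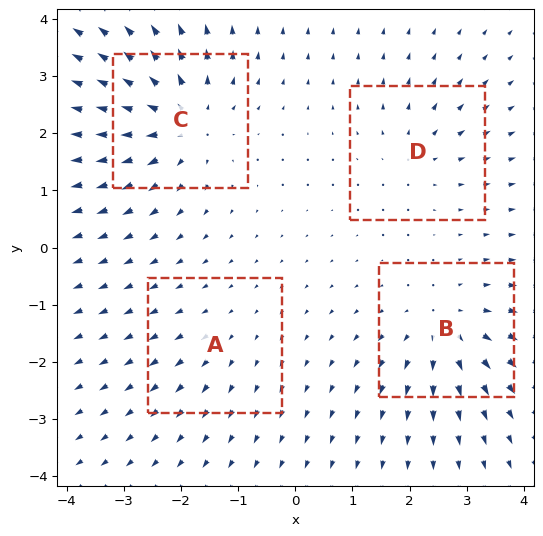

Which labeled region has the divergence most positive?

Divergence at each region's feature centre — A: about +2, B: about +5, C: about +7, D: about +3. Region C is most positive.

C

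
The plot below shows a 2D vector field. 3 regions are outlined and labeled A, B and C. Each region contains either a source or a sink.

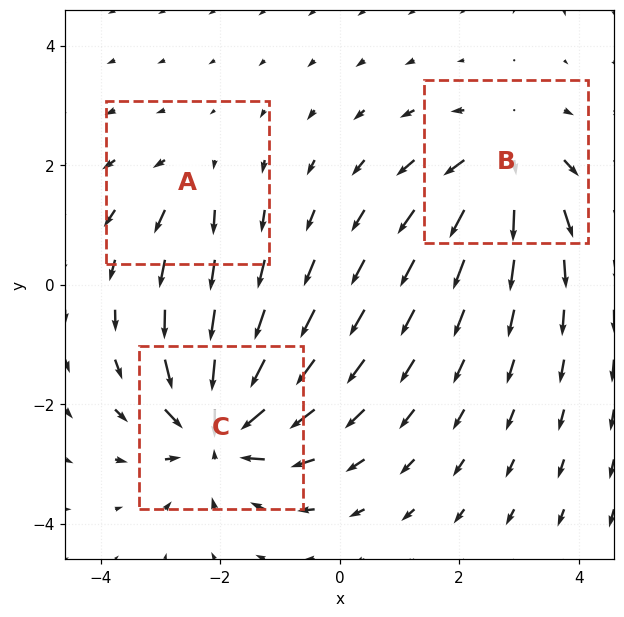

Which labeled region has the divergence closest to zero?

Divergence at each region's feature centre — A: about +2, B: about +4, C: about -6. Region A is closest to zero.

A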